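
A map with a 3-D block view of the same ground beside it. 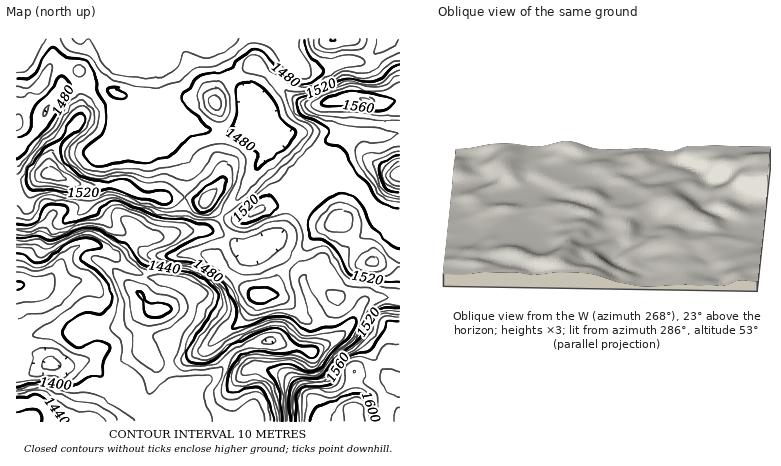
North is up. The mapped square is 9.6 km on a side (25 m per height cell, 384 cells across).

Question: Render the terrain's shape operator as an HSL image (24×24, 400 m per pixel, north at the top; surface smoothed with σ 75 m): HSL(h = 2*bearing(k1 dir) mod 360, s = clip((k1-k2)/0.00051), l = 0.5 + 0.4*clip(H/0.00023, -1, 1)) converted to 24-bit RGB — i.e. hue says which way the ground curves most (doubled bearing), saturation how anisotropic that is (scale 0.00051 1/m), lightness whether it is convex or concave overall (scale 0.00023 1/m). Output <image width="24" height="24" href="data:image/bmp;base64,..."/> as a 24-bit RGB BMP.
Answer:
<image width="24" height="24" href="data:image/bmp;base64,Qk32BgAAAAAAADYAAAAoAAAAGAAAABgAAAABABgAAAAAAMAGAAATCwAAEwsAAAAAAAAAAAAAfohYWpZhhK6Ya3Woh5GqlZaufmClnl6DgYFqdX5+fnp9eWV1j3tVjZtPWXVhKh9LGSRB5fCVxs+UYWWlo4O75u3KTC+IXVd9zrz6x8nudYvFiVqilIhqiW1cc1BciGdyo413Z317dHiBXlyZvnTCyIlkR1s5HB42HW+G3fPY2fLuS3bRbbS637eioSy0a2GIMkoJub0rlThZjT9sr3t0jVdrf2trcWVmtZpwX3dud3xHR2owJWVx9aPJyGu7I3CdHfXCc/+rf2bxyACH5nkio7MpdUhVe2tumLh+QV0tUj8oY20wjpZIl3CInWuRh22KlrePXESz4lS7xYhPA3AtDsSs59f0qsP+q9XvkNZpDBAn2SLc8Nvr5cLijUiojHWDp3NVh09oaVB3hq+BV55tUXNUiGFxl6yRg6uDPD51XUy+89jx66TBADMOIV0AVV4VRzAOYSoAJSwHADMIS74c/3OYwVyfiJerhn+oknq9eYHCk6Ouln2ka2GmbI6ZmaBWlHhAQHA5JYVxh3Gf8KvS95rrt60iFikKJSkUv39llsjNKqtMADMOlZoZ3IFop4JffX+LdISTeXKUoISUhIKVXViWqmOZpn+StZW+kpO8I4Z9OHNemZtm2TSB9YmuumzGKYSZZ+modH2+uHOvWKOVAkE+zuzYv8/vf4d3emhxdHRikI9xmJGBXDxsklhQnb+CcLu3tKXAcVC4P1pzUSMumkQvzNq2uqnaprziZsTLZzx2g6mDtJmwJnBpLW0ASkAEdWs7ZHA5gIZib4tVf1xEWytJgdWYndW5i1hDdVsrXSIYKAsLYWcfgviyntTOqY27t6mPbEN3V16cb6WHmyg5hVE0bH9BVp1Pi0lqnshMIWdLrlRsk0OEduLPRddwXg0EjTMIgEENb3odQ4rKu/zmYtGiU3FNf3xVxWx1kkhwS4lOajZitlq51r7lsdriSH7QNYxU2Y2GJ48dD4ZYfs3cph0WSAsLjujrusj6z8z/1Mz/ocXyqtDPeltydG5iY3tgbn5dx2SdrGxcMTJVWcxuZLOS0NGzSj6Yn6tSJINX9ZKQGE8KISwHlXcUmfXOPqdzYWYoN1IYf4gsgYJBpUg1lzcsc4gwS3lDVWhYdlVq0m6SYo24bbVlPKNcpatZb01nv7LUMr7me23m/sz/WIL7e//Zkj02TBcVkVglboYoVGgfj4QPEJhApILq8sTqQKt8NnZkR6GPcqC5uqvNurTGcamvdE9vfmNczJZ6hTY3OTgYYHcT3pMkalklLwsZXNuskMjp1uXxATL86drxT9qiA00513rX88TtYWXKYpKfU4FuZZtgtqyJoEmBgSRNjWQj2x253jp3VGS2qt/zzN//0Lz/yd//uen5dYzRvZG0Nj6iari19r/ULKetD05Ay5B9sFiKhoN1aoB2Xolcm4hTcDJUohiI27evMg/X8dnyz/f8kuzzJCeIkSWV0otqq06AeFiCqXF6eV1/WG1dvKBs1JCaIFdqPINWvnmpsoacd4J+dHxzgFxxkDeHPrHg3+DsGT5W3bql7MdePTYZTzUyZHNLcoE8fG5GaHZRfHtViGx0b4KJgrGGu5SiilO0Rn16Q31ewHigtXiTe3FrVlF4fczFQNHCecRvEm8uJ6JI/4OZzTc6LWxBWoV1e4B7fn98en96cX52a4d2bpR5jKFWhHBRjFdjgG9+WXhlO2pJwGBxtX6cYomWbKpXaHNMXoUsmMGWFFZSmU+F+dLglqrUNmyOdnqAf39+f3x8gIF3c4FrdkM/sJgmQpRQcHh9gHp/hU9ybTIgUF0TiZslfYxFe3dAdGQ0eIFBvI5tMmpgI2xjz86W3622ZzOVgHJqdoJ6enyIgX2Pi2CKjzqo4vHaOnisaWyBfGx/ZTR8tY3q2tT3oZvccXC3a2C7m8fbaHzGoXq8ynuAFldPfLgwr3I2g0uakqvCdIG2eHimhXCebmanZ6bD5OK6jjmVc15uc0tkV86vQf/mY3Ll58P54dP3ytn5pYPtyGXTcEyV4pmtZjmxZa9fdMGEVLm1iVdagWJce3JkhHRodWeGd6yMrmt4xD2lmF15YMe0iOWwSCQlIi0NMV8Otc5Hd1UyTSUyxqKGT2limatfxHnHdr/KwIqNakZdcGVef3BffXlgandgaJNhZo9XbHBXcFal0L3alsq4dj1Sbzhll1RBZ5oeN0wJamcaNHtVfLtWbnx+UIJgxcpoUV1Gm2tLhmmBcGmBkHuQf4qReoONepN1e3JraHtlS3JQiKk6pmM8g1J7WTuQworJ3bnhf4Pah9zINoyPZ4RI"/>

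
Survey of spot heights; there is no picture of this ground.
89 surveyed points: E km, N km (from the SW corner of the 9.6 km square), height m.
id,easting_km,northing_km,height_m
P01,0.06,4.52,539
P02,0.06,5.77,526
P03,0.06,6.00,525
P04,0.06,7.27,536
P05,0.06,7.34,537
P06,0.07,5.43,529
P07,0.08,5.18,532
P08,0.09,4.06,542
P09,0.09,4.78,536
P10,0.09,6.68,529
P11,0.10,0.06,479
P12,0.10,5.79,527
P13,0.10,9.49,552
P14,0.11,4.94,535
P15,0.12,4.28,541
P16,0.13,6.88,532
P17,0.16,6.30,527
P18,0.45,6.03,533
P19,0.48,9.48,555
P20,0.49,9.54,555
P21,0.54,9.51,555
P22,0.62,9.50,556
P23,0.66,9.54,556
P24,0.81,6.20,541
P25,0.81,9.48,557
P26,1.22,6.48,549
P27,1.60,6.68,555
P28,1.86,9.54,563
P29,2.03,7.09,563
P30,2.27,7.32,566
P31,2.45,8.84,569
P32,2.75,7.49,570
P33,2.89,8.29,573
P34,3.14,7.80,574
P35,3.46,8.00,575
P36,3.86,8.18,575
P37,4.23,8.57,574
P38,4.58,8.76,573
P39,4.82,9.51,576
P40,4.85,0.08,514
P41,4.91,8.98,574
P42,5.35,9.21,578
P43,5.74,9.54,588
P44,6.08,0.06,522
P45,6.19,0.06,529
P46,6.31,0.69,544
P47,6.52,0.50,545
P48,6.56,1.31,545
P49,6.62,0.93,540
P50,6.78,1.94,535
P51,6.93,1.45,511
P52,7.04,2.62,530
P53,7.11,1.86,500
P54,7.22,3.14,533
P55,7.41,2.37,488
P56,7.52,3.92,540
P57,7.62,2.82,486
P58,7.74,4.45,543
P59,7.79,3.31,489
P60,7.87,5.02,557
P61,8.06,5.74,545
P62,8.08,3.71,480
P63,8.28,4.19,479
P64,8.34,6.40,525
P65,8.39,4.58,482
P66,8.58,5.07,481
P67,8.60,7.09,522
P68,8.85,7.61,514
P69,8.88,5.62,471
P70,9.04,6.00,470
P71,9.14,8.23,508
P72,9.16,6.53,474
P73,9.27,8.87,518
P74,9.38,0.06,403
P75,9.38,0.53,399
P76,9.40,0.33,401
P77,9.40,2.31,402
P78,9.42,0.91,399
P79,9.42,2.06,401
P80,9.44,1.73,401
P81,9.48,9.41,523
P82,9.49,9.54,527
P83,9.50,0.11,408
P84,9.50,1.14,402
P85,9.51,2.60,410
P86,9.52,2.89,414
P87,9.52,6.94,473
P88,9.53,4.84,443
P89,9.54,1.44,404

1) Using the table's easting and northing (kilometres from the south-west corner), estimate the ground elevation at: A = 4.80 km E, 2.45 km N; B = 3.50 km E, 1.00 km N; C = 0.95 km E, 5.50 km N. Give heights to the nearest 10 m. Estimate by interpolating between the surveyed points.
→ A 520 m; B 530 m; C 540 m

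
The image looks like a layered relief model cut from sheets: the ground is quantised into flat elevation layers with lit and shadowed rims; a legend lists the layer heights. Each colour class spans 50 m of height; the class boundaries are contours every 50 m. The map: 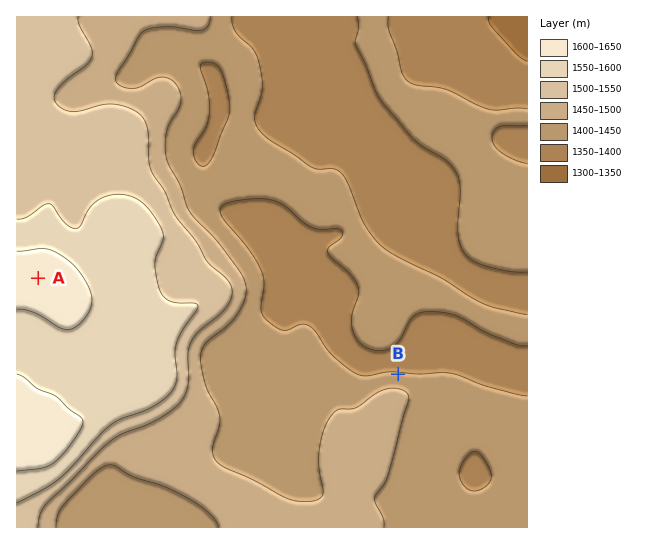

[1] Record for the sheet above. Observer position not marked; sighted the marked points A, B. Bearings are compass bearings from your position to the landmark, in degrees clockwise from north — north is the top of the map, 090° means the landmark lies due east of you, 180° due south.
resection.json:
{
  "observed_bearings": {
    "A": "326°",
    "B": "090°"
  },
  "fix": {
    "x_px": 103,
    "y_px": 374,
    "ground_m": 1560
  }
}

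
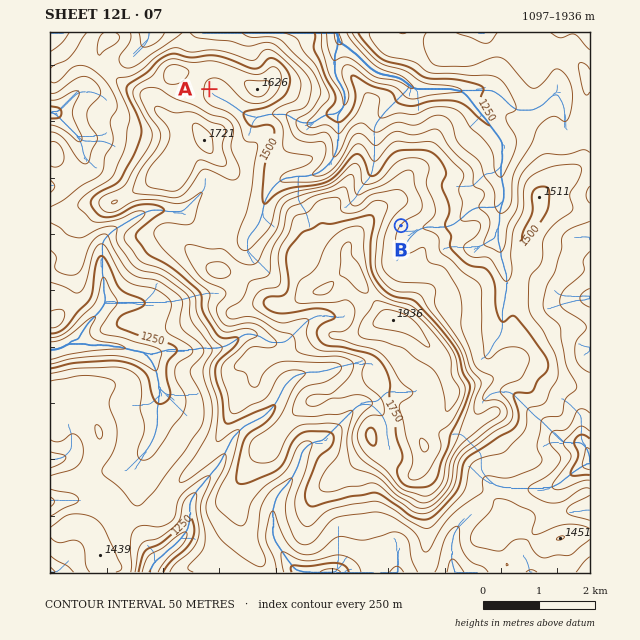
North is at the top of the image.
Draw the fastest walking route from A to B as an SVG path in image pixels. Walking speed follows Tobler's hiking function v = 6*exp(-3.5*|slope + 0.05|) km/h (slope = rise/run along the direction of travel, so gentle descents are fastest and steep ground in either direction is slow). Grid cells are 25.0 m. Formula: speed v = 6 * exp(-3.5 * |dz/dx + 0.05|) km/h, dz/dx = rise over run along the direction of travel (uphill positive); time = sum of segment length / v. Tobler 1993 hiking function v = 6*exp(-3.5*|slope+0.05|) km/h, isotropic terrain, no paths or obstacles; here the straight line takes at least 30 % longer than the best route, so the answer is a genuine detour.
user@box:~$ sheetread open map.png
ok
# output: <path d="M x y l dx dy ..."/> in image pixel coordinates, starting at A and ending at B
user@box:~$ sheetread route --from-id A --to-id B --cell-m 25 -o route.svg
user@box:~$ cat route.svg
<path d="M209 89l29 28 7 14 7 7 3 2 4 4 1 3 0 21 10 20 6 2 66 0 3 2 5 11 5 3 4 0 14-7 18 0 4 3 3 5 0 13 3 6"/>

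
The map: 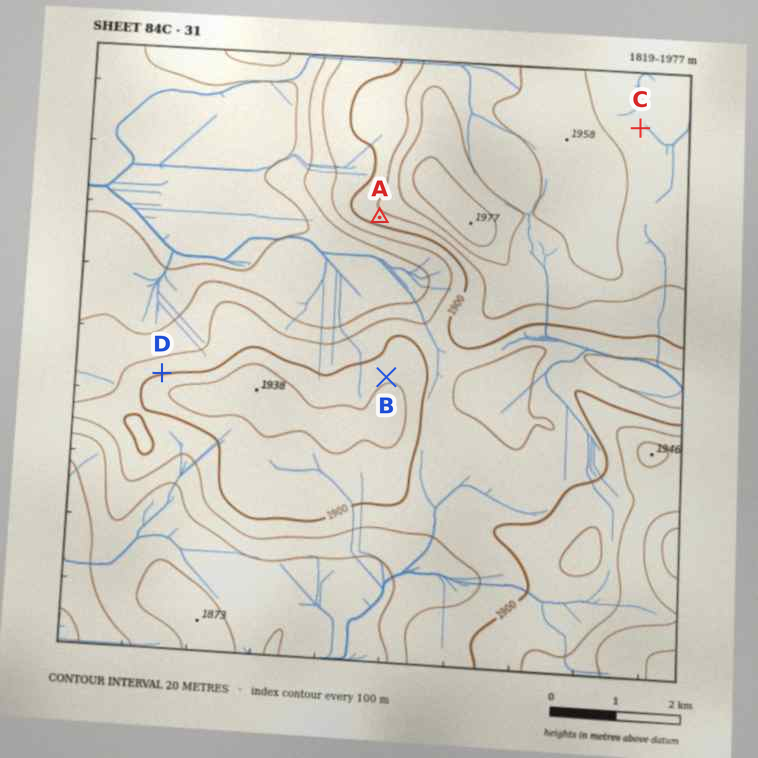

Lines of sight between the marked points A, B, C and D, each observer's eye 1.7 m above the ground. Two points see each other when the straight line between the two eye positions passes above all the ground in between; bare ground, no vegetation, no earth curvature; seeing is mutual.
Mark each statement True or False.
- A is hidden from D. False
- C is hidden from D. True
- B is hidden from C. True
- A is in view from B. True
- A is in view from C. False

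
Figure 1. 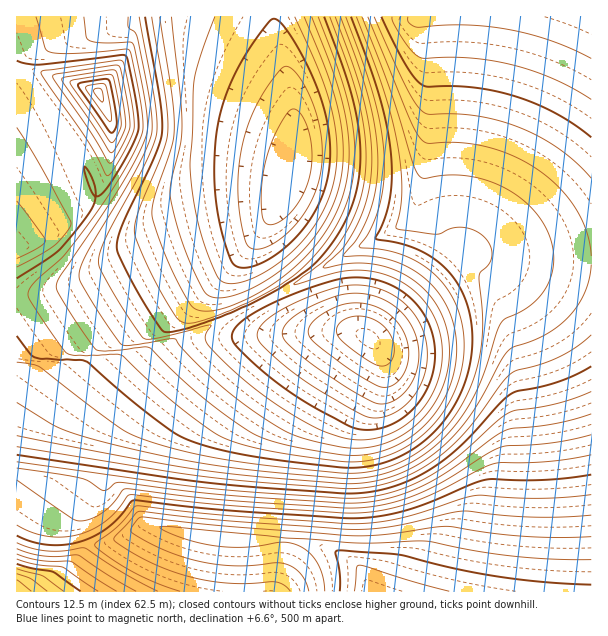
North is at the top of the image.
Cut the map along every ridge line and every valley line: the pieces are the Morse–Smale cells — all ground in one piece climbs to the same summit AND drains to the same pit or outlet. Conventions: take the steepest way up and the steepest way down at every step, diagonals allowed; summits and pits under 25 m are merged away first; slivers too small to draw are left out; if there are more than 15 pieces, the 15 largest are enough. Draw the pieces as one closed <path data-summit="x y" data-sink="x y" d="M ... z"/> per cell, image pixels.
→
<path data-summit="371 591" data-sink="368 338" d="M476 253l-11 0-7 6-84 79-23-7-34 0-110 7-18 8-41 41-36 48-9 48-21 33 0 11 9 21 13 8 13-16 26-16 6 0 60 12 33 4 43 0 33 6 33 14 13 15 7 17 220 0 1-331-79-2z"/><path data-summit="591 17" data-sink="368 338" d="M591 16l-166 0 5 47 2 47-4 42-13 60-14 14-45 22-57 35-33 17-2 2 13 21 17 8 57 0 23 7 91-85 48 6 78 1z"/><path data-summit="99 93" data-sink="290 173" d="M185 19l-21 0-29 5-70 16-33 12-8 11 0 8 2 6 50 73 14 27 4 17 23 17 23 9 10 0 30-9 33-6 63-5 8-9 8-24 3-41-5-34-6-17-23-20-28-18-27-12z"/><path data-summit="17 591" data-sink="290 173" d="M272 212l-8 6-51 10-40 12-48 19-47 24-18 6-44 8 1 295 21 0 14-17 3-8 1-42 32-45 4-33 8-21 26-33 51-51 87-40-16-32 0-16 24-39z"/><path data-summit="591 17" data-sink="290 173" d="M423 16l-149 1 0 9 14 49 6 33 1 36-3 23-8 24-36 63 0 16 11 24 5 7 35-18 57-35 45-22 13-11 12-45 6-60-4-65-2-27z"/><path data-summit="17 248" data-sink="290 173" d="M273 16l-257 1 1 279 25-2 36-11 47-24 57-23 45-12 37-6 10-8 6-10-1-2-7 4-32 0-27 3-33 6-30 9-16-2-17-7-23-17-4-17-14-27-50-73-2-6 1-12 13-10 39-12 58-13 29-5 21 0 36 12 22 12 32 23 9 9 3 5 1-5-14-49z"/><path data-summit="371 591" data-sink="290 173" d="M149 524l-6 0-26 16-14 17 29 19 27 12 5 4 206-1-6-16-13-15-33-14-33-6-43 0-33-4z"/><path data-summit="17 591" data-sink="368 338" d="M264 302l-87 40-43 41-22 27-15 22-5 15-4 33-32 45-1 42-16 25 39 0 24-32 1-3-12-9-5-9-4-12 0-11 21-33 9-48 36-48 41-41 18-8 109-6-22-1-12-5-12-12z"/><path data-summit="17 591" data-sink="290 173" d="M105 558l-3 0-5 6-17 28 83-1-4-3-37-18z"/>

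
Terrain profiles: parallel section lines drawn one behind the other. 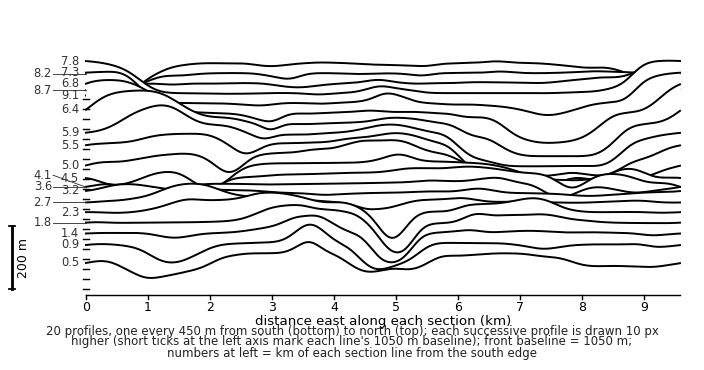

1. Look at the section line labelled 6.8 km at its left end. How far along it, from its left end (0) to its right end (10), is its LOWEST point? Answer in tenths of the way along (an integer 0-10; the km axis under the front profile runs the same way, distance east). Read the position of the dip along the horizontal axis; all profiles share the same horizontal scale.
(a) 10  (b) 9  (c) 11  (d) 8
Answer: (d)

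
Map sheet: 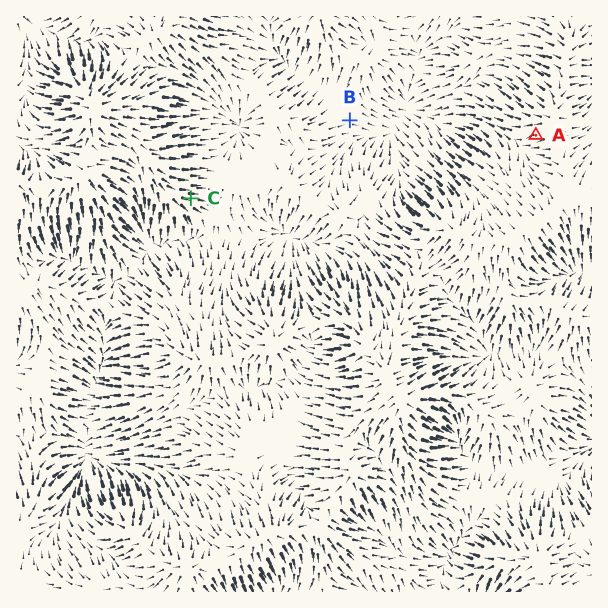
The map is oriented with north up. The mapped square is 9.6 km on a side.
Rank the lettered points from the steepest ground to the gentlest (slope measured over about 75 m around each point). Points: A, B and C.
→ C A B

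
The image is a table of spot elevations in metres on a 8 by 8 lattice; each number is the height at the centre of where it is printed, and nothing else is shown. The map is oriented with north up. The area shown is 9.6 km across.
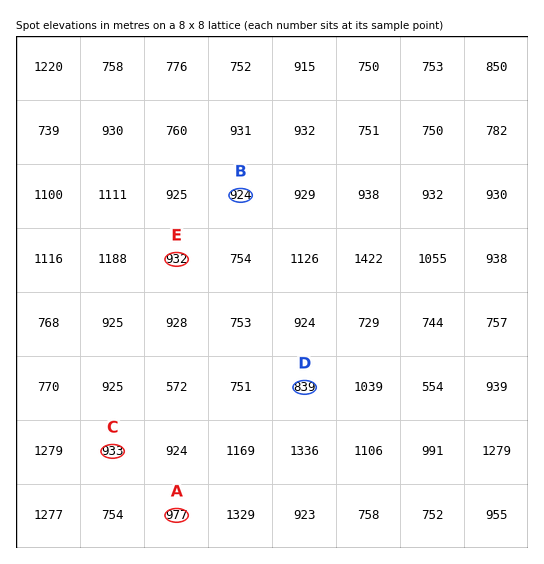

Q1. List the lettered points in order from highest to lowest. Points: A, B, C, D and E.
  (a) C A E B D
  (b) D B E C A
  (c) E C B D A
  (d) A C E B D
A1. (d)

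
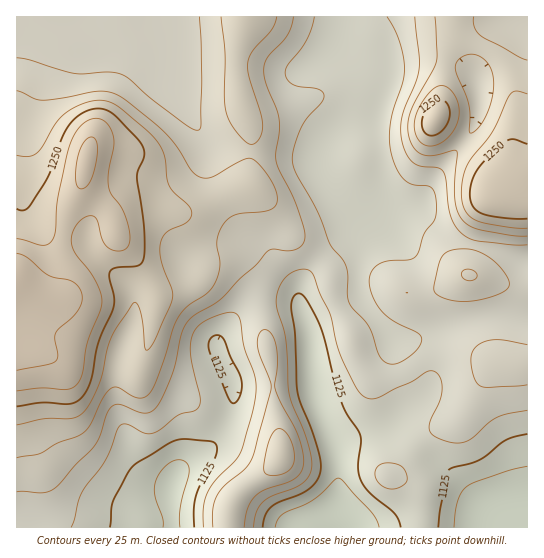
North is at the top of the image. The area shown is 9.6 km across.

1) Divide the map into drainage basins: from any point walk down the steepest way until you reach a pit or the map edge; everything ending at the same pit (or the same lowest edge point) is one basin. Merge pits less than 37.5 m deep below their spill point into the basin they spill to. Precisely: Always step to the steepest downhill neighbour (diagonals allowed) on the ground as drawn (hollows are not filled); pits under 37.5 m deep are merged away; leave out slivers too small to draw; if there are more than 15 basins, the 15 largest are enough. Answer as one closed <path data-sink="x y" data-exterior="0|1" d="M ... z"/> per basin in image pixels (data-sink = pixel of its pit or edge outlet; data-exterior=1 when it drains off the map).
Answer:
<path data-sink="527 527" data-exterior="1" d="M527 16l-510 0-1 338 25-1 14 4 31 2 43 8 12 0 10-30 6-35-1-8 37-9 7-6 3-6-2-16-14-32-8-9-8-3 26-4 37-20 16-4 7 4 20 22 15 24 23 20 12 12 6 31 16 35 11 30 10 14 16 2 15-4 24-16 18-7 18 0 29 8 11 1-6 3-8 10-26 44-11 7-8 2-16 8-14 15-8 15-9 8-8 4 18 3 12 9 3 5 2 34 105 0z"/><path data-sink="171 483" data-exterior="0" d="M234 260l-21 1-6 5-6 12-8 7-37 9 1 8-6 35-10 30-12 0-43-8-31-2-14-4-25 2 1 173 211-1 1-17 6-12 15-15 20-14 9-8 2-7-8-52-1-33-9-43-4-36-7-17-9-9z"/><path data-sink="343 527" data-exterior="1" d="M250 185l-16 4-37 20-26 4 8 3 8 9 13 28 3 20 4-7 6-5 21-1 9 4 9 9 7 17 4 36 9 43 1 33 8 52-2 7-9 8-20 14-15 15-6 12-1 17 193 1 0-22-4-17-12-9-18-3 8-4 9-8 8-15 14-15 16-8 8-2 11-7 26-44 8-10 6-3-11-1-29-8-18 0-18 7-24 16-15 4-16-2-10-14-11-30-16-35-6-31-12-12-23-20-15-24-20-22z"/>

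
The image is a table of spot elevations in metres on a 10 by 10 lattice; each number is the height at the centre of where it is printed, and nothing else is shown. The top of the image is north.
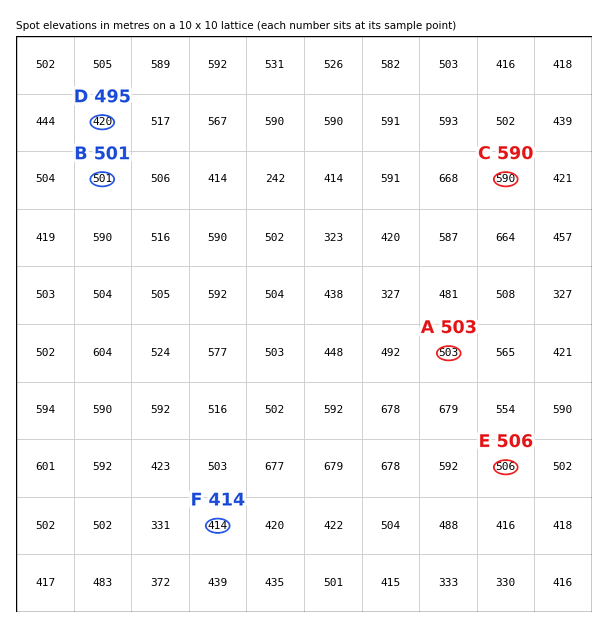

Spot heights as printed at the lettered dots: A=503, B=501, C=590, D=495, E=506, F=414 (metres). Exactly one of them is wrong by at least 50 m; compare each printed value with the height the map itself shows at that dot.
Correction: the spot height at D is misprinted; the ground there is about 420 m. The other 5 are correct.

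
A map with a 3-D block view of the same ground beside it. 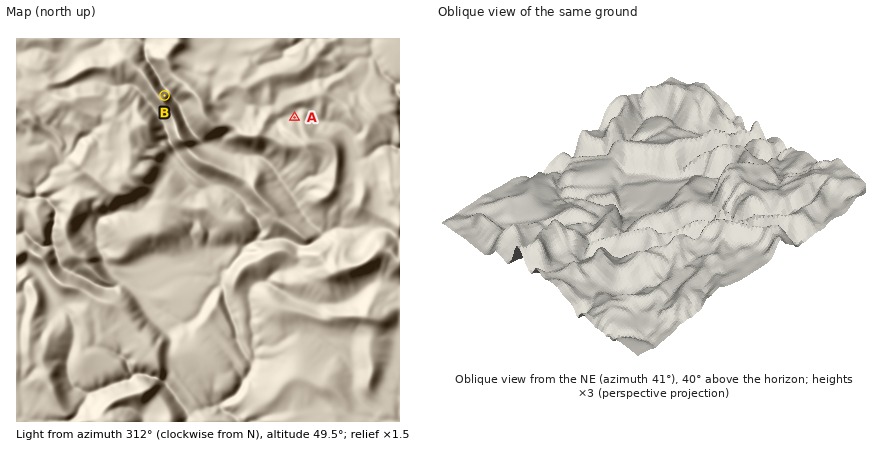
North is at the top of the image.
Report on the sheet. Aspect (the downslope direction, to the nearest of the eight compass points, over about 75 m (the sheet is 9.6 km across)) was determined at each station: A N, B NE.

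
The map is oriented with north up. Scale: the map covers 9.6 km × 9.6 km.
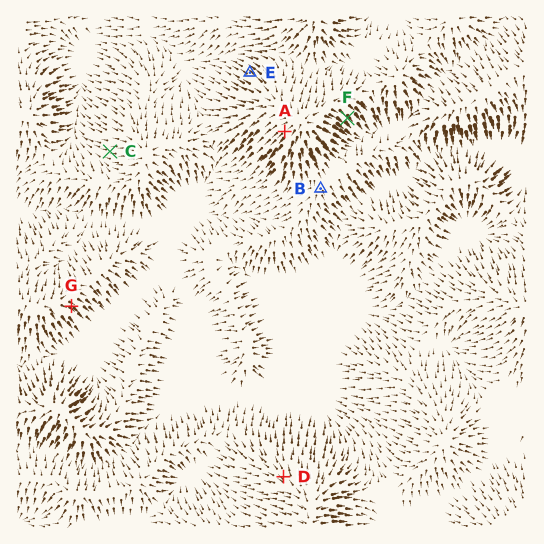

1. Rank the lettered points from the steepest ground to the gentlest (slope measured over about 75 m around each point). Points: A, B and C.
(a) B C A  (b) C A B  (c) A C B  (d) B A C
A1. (c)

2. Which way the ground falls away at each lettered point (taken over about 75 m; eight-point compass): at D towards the NW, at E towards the NW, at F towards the SE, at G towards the SE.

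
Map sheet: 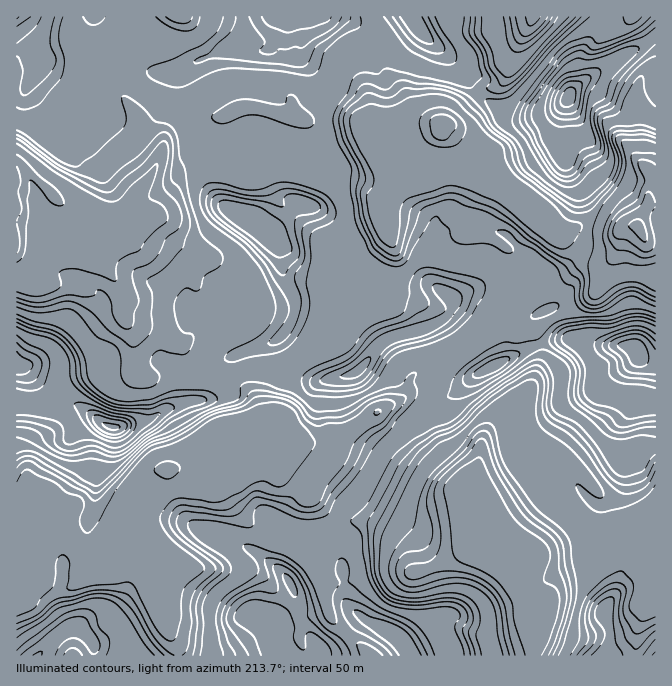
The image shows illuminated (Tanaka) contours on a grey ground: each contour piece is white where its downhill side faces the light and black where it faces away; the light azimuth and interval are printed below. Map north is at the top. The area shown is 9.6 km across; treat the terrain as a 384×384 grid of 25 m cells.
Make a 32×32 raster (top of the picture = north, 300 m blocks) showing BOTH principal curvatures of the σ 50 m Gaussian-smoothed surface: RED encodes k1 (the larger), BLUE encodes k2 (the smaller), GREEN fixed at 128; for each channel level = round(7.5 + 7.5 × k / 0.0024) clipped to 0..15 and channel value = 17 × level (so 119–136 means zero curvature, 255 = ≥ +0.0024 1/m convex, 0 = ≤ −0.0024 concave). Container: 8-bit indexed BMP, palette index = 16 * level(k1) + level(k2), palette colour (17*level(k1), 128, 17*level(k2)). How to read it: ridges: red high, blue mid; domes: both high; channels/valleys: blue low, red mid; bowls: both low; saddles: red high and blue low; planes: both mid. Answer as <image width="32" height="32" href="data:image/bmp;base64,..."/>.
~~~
<image width="32" height="32" href="data:image/bmp;base64,Qk02CAAAAAAAADYEAAAoAAAAIAAAACAAAAABAAgAAAAAAAAEAAATCwAAEwsAAAABAAAAAAAAAIAAABGAAAAigAAAM4AAAESAAABVgAAAZoAAAHeAAACIgAAAmYAAAKqAAAC7gAAAzIAAAN2AAADugAAA/4AAAACAEQARgBEAIoARADOAEQBEgBEAVYARAGaAEQB3gBEAiIARAJmAEQCqgBEAu4ARAMyAEQDdgBEA7oARAP+AEQAAgCIAEYAiACKAIgAzgCIARIAiAFWAIgBmgCIAd4AiAIiAIgCZgCIAqoAiALuAIgDMgCIA3YAiAO6AIgD/gCIAAIAzABGAMwAigDMAM4AzAESAMwBVgDMAZoAzAHeAMwCIgDMAmYAzAKqAMwC7gDMAzIAzAN2AMwDugDMA/4AzAACARAARgEQAIoBEADOARABEgEQAVYBEAGaARAB3gEQAiIBEAJmARACqgEQAu4BEAMyARADdgEQA7oBEAP+ARAAAgFUAEYBVACKAVQAzgFUARIBVAFWAVQBmgFUAd4BVAIiAVQCZgFUAqoBVALuAVQDMgFUA3YBVAO6AVQD/gFUAAIBmABGAZgAigGYAM4BmAESAZgBVgGYAZoBmAHeAZgCIgGYAmYBmAKqAZgC7gGYAzIBmAN2AZgDugGYA/4BmAACAdwARgHcAIoB3ADOAdwBEgHcAVYB3AGaAdwB3gHcAiIB3AJmAdwCqgHcAu4B3AMyAdwDdgHcA7oB3AP+AdwAAgIgAEYCIACKAiAAzgIgARICIAFWAiABmgIgAd4CIAIiAiACZgIgAqoCIALuAiADMgIgA3YCIAO6AiAD/gIgAAICZABGAmQAigJkAM4CZAESAmQBVgJkAZoCZAHeAmQCIgJkAmYCZAKqAmQC7gJkAzICZAN2AmQDugJkA/4CZAACAqgARgKoAIoCqADOAqgBEgKoAVYCqAGaAqgB3gKoAiICqAJmAqgCqgKoAu4CqAMyAqgDdgKoA7oCqAP+AqgAAgLsAEYC7ACKAuwAzgLsARIC7AFWAuwBmgLsAd4C7AIiAuwCZgLsAqoC7ALuAuwDMgLsA3YC7AO6AuwD/gLsAAIDMABGAzAAigMwAM4DMAESAzABVgMwAZoDMAHeAzACIgMwAmYDMAKqAzAC7gMwAzIDMAN2AzADugMwA/4DMAACA3QARgN0AIoDdADOA3QBEgN0AVYDdAGaA3QB3gN0AiIDdAJmA3QCqgN0Au4DdAMyA3QDdgN0A7oDdAP+A3QAAgO4AEYDuACKA7gAzgO4ARIDuAFWA7gBmgO4Ad4DuAIiA7gCZgO4AqoDuALuA7gDMgO4A3YDuAO6A7gD/gO4AAID/ABGA/wAigP8AM4D/AESA/wBVgP8AZoD/AHeA/wCIgP8AmYD/AKqA/wC7gP8AzID/AN2A/wDugP8A/4D/AKf3g9a2l9dyY7aFlqeXlum0caX4lJbHk7ZzcbWD1pSEpqb46IS4lHNztre4l6fFgqH3+MaUp7SllHVztaX2lIJzk7fn2LiCdpO4tdq4tcaA+Makpdbp1sejhnWDxvqCdYaFkoGSo4WHlLa0k5H2tIO1xXNSdKa3toKHhoOzxOSFhYa3dneHh4d0YLJ05PaChrjGg1KCkoODh3eEtqeFlZeHhpaGh4eHhJPXt8ekhIeHl8eUlbiVdoeHdmO1l4eHh4eHhseFh4e0+tjHlJenx6emtHSXuISHh4aDpseHhnaHh4d1o5SGh6O2g3O32bZitLiohpWVdHd3g7e4h5emlYR0c4PH1oGHloaGhpOThISUt8iYhbVid4SVx4eHlZK3tVCVtZTDo3FkhYeHh4d2p4V0x7eGpbVygtiHh4ZyyLnXtLbqpLXHcoKDhYeHh4d1loWn18eElLVwyIiGdJW1g5WElKXS+vn1tqVwcnWHdaKTkZC12NfXpKGnhqOVlZXYlLenpvWUgrP39vfksnJhxra2gmCyp6fWgYSF1sXHx6e3taTGknGUc5ODk6a0xubm9+e2xaOXlfbHgmCSk+mWk3PptdiCl5WWp5eXp4aFhpOj5fiChoWFs/j5o7Jh1XLX6JTG14O4lYaWdoeWtue1hXZy1vWzkoOFgrTk0vjF9vnppaSTp4ZjhoaXh4d2dPeUh4eStPb35oN2hpaQ1OekqMiUpcilloSGmJiHh4d1tbWHh4d1dIPGt4SHhsfEgIPFtHNzk6amhLiXl5eHd4P2hIeHh4eV2NjHpYeHl8eigrOStoeWhYWmhpeXhZaElNeUdoen1cSkg4WHl5jYtZOUp7XFh4eHh3Z2l6aGg4Lo2ZR2iOZQpLeHhoaV55Jz2KSlUMiYh4eHd4V1hKS16Li2gpS2o3OUuJeXt+eChISzpGCBxqaUhZSFhmWF1vrnxsT55tZyhqS4ybelgoVytNeUppDGgoOk2ISDtrbDknFztJKDx5OGhnOTg4WFgaXltda1sJOS58aWt4OSt4d3d4eGd4fZk4aHh4eHh5LHtfuT5rNgk/eYmJaFx3DHh4eHh4eHp7Vzh4e2pKaEcZTol+jmcIPXh4eImJeVtKeWhpiXloTmcnaHl4RBk6PmxsWj9IDV1aaFd4eHhZeXh4eFhIWGlsekc5SEpIOF9sTG1fy0xZOFyJeFh4eGlpaWhYeHh3WVh8eTyJSltefDgKWm+vW2c4SWyZSHh4emt9e3hZSlpceFl6emt6W2t7VykpXGxfbXgZS2dIeHh4eGlaXYt7aVtnN1h4aT99XGk7WRlrezkvf297dzpJWHl8ajlYWVp6i3ybSVc9f3g8Zzx2CEpdaWgKU="/>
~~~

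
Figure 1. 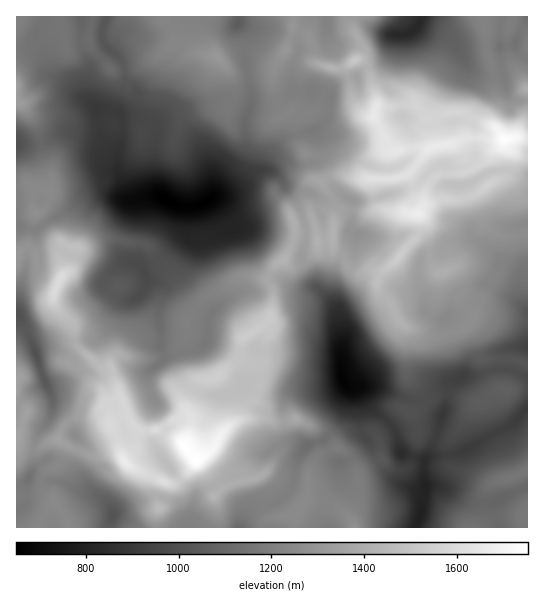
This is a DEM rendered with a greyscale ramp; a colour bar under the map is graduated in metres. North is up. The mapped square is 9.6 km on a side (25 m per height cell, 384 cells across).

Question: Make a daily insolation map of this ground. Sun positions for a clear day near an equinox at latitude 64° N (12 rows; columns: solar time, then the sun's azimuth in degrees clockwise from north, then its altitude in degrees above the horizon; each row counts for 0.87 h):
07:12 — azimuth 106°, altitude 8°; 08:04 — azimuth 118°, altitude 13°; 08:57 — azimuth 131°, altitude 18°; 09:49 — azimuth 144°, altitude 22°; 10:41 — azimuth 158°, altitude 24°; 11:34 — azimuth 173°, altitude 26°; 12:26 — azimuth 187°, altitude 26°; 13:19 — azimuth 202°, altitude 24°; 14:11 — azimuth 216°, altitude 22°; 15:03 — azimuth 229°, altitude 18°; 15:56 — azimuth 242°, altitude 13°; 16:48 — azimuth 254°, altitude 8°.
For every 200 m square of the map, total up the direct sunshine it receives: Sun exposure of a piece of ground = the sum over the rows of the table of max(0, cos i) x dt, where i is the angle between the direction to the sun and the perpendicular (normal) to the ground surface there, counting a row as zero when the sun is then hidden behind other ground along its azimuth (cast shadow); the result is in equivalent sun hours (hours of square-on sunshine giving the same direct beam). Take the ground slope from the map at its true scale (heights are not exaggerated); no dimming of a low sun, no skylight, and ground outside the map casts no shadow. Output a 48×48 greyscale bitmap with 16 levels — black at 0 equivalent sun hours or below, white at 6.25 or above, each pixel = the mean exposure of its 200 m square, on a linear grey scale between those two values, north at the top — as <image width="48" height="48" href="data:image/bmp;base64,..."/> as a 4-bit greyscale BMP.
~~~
<image width="48" height="48" href="data:image/bmp;base64,Qk32BAAAAAAAAHYAAAAoAAAAMAAAADAAAAABAAQAAAAAAIAEAAATCwAAEwsAABAAAAAAAAAAAAAAABEREQAiIiIAMzMzAERERABVVVUAZmZmAHd3dwCIiIgAmZmZAKqqqgC7u7sAzMzMAN3d3QDu7u4A////AGeJh4lla+65mcu7mrmZmpZ4m6dndlaIiWaJhmZ3m63cvMuphleJmYZ4iIdmU0Znd5h4ZVacyoSsu9u6mYV4h2Z4dVZkNGiHVXd1V3rf///+2mr/2phod2eHZVZUVmi8p6aJqq7//9hK/rd5vqh4d3d3eamJqXVoq8uJqt292FNK/9qGNZdWdmZmmHh5hlMhJaypvdvaVma9me2WUmhUeaY0dSeGVEQyI5itxlqmV3nKdYy5qniENmQzaJzJqnVVVIY1VKu3eKpzRFrcu8vOtTNWaJmnirp1VXhDa7uYhTNjMzS+7c37dCM0SJiHabvKZXliR4l3cgA3djEUeFRCIiESeqmYaKu8tmRDV3eIcgBmQzNGmGEjMxATZmeKmImay3MkZ4dXUxWUR4h3eYVVZCERJZqIdVaJq5c2mXVEQiVVmruIibmIhkRVabqYdDRVVlRL23iFRCABIkiZmbyYh1V4eaq7uplkWSJJiLdWl1IAABJ5iJupl1aJvN7//9u6qDNHi1AUMiIyEBR4eIiZl2aL3v/u7uyWQzSaqVIRI1RVQjeKuqiIqIeL3tuqve3u20nNy5ZTRVVnZWdkiaqZiJic3MmHeKu8y2vdtmZDI1Z3dmUzWHeZiImsuWVoeImZmLvNdEUxATVWd3UyI2aIh4m8qHiKmYiHebqLl1M2ZDQjV4dTJGd2aau7lniZqYeIm6hXzIVWh1RDNGiHiGmWi83LmJiruoeKqphWncpkVXdlMiR4d6zdzdy4vKirzLqZmXdnFc2WVndkEBERFbud/rZVbLl1WJmYmXd4aLuomZYxABAAEzeJzIVDRbuHZWeJq0R3hVeaqGQhIyEAE0aYmXVVVV3JdmiaqjNCEBRTEAE0VEMiJXeHaIZ5qoncqYqoiIlRARRCAAEREjREV5p4V5je7v/qqqmZqYiHQjIyEAERISNWiZdHZXicuYic3uy83Yd5lVRDMzNXdkRWenFEZ1V1EiRovN7cupiIiGZ4h3iamHeHeDFop579qGRUM1ndynZnd2Zomqq7qZqpcxeJedy7vNlavKVqyiNFZmd4rM3cqaupdYhSFEQhMkqWeJyorBNEZ3eIm7u6mbq8zKioZDRs3afMypjP/VZTR4iIiZmZmr3bu6p0RVVoh4iL3Lqtu6qGV5iJiIiJm97bzblEVmiphUQyJYiHee2piIiJiIiJve2ZmrqYd6zbZFdmQzaDAvuYl3d3iImZrLmYd4mIh6uZd3iImXMAAcqXdWiaqqqZqYiJiHZ2d4Y2d4hkIiEAAGSIiau8uau9y6iImYdmd4QzIlQxAAAABXVImrvLrM3LqruomZiIiZNTIgAhEAARFEeJu6rLrMu7qryXmZic79iEEAAREREzQleKzKpkibuqu7lXd4mac0zGEAASIiV2ZHiZmKlImHiYh2VnZnl1ITI2IAACRFd1V5iIiIeKl3eIZURFZlaYVXdlEAACV4mJh5mIh3h5iJl3d2YjZniWZphYUQAEeKmJl4mIh3loqpmId4mHmqh2d4Wc2mMkaaiHhw=="/>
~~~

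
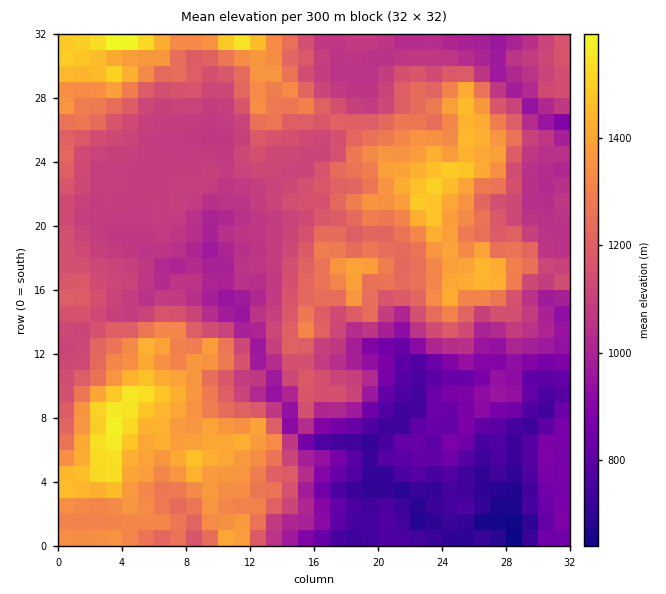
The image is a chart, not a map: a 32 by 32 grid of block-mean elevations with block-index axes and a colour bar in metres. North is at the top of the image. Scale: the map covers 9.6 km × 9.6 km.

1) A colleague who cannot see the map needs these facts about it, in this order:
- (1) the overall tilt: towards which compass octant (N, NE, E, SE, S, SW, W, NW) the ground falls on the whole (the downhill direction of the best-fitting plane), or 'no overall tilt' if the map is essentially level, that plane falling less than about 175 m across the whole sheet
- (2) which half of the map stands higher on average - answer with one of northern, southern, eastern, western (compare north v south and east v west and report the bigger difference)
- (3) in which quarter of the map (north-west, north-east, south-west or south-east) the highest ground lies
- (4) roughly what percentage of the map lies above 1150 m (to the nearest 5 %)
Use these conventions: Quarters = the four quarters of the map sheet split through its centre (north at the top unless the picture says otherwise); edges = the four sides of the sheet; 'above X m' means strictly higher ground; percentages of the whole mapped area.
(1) Overall the map slopes down towards the south-east.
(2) On average the western half of the map is the higher ground.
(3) The highest point lies in the north-west quarter of the map.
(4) Ground above 1150 m makes up about 45 % of the sheet.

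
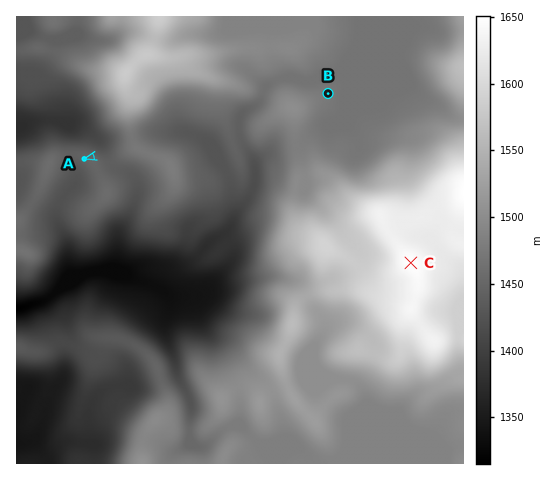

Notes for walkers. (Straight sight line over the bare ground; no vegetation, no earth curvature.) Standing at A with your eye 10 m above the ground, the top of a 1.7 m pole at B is hidden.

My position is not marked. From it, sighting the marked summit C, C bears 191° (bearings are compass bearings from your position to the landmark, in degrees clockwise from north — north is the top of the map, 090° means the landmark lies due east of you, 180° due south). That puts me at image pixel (427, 180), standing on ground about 1586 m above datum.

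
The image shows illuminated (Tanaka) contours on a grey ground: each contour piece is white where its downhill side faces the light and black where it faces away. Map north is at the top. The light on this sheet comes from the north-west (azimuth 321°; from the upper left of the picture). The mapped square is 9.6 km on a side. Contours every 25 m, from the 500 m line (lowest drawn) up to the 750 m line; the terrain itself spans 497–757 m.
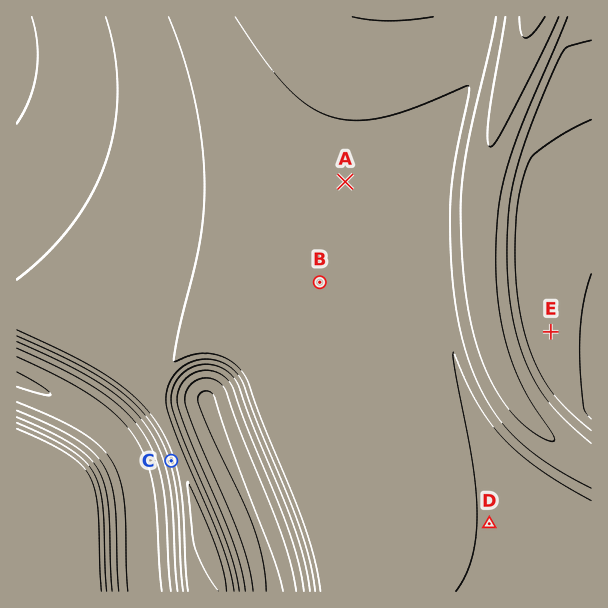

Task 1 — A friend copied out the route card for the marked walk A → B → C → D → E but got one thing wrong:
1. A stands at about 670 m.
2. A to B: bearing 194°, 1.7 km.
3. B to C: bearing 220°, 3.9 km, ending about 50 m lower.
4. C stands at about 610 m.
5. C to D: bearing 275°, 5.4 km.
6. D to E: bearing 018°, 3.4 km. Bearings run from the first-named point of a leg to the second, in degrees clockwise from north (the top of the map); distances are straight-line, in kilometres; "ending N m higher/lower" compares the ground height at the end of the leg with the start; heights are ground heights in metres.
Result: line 5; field bearing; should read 101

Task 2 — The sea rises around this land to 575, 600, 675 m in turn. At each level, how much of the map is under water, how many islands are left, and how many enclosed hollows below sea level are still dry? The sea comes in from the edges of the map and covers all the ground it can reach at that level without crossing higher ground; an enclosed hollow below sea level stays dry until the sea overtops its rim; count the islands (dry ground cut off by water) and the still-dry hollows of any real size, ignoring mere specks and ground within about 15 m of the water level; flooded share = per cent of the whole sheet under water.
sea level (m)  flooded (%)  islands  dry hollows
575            9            0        0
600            12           0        0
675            85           0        0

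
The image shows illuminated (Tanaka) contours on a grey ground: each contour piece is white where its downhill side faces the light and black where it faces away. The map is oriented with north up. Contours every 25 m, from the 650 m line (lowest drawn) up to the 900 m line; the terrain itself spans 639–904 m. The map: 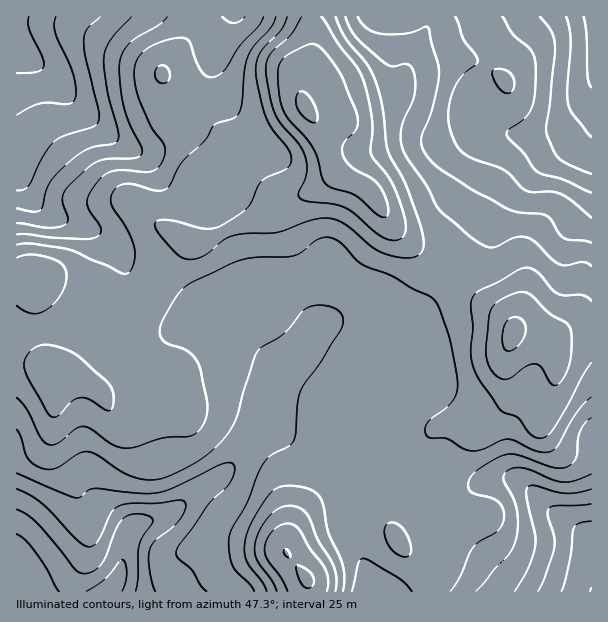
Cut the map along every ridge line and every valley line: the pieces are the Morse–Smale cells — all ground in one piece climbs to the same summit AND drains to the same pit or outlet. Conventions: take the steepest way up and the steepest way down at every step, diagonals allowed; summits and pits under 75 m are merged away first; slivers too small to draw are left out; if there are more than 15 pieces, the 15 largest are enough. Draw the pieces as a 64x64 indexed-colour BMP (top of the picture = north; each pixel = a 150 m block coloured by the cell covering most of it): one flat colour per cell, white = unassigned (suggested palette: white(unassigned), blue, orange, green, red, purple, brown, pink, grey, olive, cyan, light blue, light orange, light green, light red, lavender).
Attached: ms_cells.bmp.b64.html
<image width="64" height="64" href="data:image/bmp;base64,Qk12CAAAAAAAAHYAAAAoAAAAQAAAAEAAAAABAAQAAAAAAAAIAAATCwAAEwsAABAAAAAAAAAA////ALR3HwAOf/8ALKAsACgn1gC9Z5QAS1aMAMJ34wB/f38AIr28AM++FwDox64AeLv/AIrfmACWmP8A1bDFABERERERFVVVVVVVVVVVVVVVVVVRERERREREREREREREEREREREVVVVVVVVVVVVVVVVVVVERERFEREREREREREQRERERERFVVVVVVVVVVVVVVVVVURERFERERERERERERBEREREREVVVVVVVVVVVVVVVVVURERFEREREREREREREERERERERVVVVVVVVVVVVVVVVVRERFEREREREREREREQRERERERFVVVVVVVVVVVVVVVVVEREURERERERERERERBERERERERVVVVVVVVVVVVVVVVEREUREREREREREREREEREREREREVVVVVVVVVVVVVVVURERREREREREREREREQRERERERERERVVVVVVVVVVVVVRERFERERERERERERERBEREREREREREVVVVVVVVVVVVVEREUREREREREREREREERERERERERERFVVVVVVVVVVVURERREREREREREREREQRERERERERERERFVVVVVVVVVVREREURERERERERERERBERERERERERERERVVVVVVVVVVERERFEREREREREREREEREREREREREREREVVVVVVVVVERERERREREREREREREQRERERERERERERERFVVVVVVVERERERFERERERERERERBERERERERERERERERVVVVVVERERERERREREREREREREEREREREREREREREREVVVVRERERERERFEREREREREREQRERERERERERERERERFVUREREREREREURERERERERERBERERERERERERERERERERERERERERERFERBREREREREEREREREREREREREREREREREREREREREREREUREREREQRERERERERERERERERERERERERERERERERERFERERERBERERERERERERERERERERERERERERERERERERREREREERERERERERERERERERERERERERERERERERERFEREREQRERESIiEREREREREREREREREREREREREREREURERERBERIiIiIhEREREREREREREREREREREREREREUREREREIiIiIiIiERERERERERERERERERERERERERERREREREQiIiIiIiIhEREREREREREREREREREREREREREURERERCIiIiIiIiERERERERERERERERERERERERERERREREREIiIiIiIiIRERERERERERERERERERERERERERFERDREQiIiIiIiIiERERERERERERERERERERERERERETMzMzRCIiIiIiIiIRERERERERERERERERERERERERETMzMzMzIiIiIiIiIiERERERERERERERERERERERERETMzMzMzMiIiIiIiIiIRERERERERERERERERERERERETMzMzMzMyIiIiIiIiIiERERERERERERERERERERERETMzMzMzMzIiIiIiIiIiIRERERERERERERERERERERETMzMzMzMzMiIiIiIiIiIiERERERERERERERERERERETMzMzMzMzMyIiIiIiIiIiIRERERERERERERERERERETMzMzMzMzMzIiIiIiIiIiIiEREREREREREREREREREzMzMzMzMzMzMiIiIiIiIiIiIhERERERERERERERERMzMzMzMzMzMzMyIiIiIiIiIiIiIiERERERERERERERMzMzMzMzMzMzMzIiIiIiIiIiIiIiIiERERERERERERMzMzMzMzMzMzMzMiIiIiIiIiIiIiIiIiIRERERERERMzMzMzMzMzMzMzMyIiIiIiIiIiIiIiIiIiIREREREREzMzMzMzMzMzMzMzIiIiIiIiIiIiIiIiIiIiEREREREzMzMzMzMzMzMzMzMiIiIiIiIiIiIiIiIiIiIiIREREzMzMzMzMzMzMzMzMyIiIiIiIiIiIiIiIiIiIiIiEREzMzMzMzMzMzMzMzMzIiIiIiIiIiIiIiIiIiIiIiIhMzMzMzMzMzMzMzMzMzMiIiIiIiIiIiIiIiIiIiIiIiMzMzMzMzMzMzMzMzMzMyIiIiIiIiIiIiIiIiIiIiIiIzMzMzMzMzMzMzMzMzMzIiIiIiIiIiIiIiIiIiIiIiIzMzMzMzMzMzMzMzMzMzMiIiIiIiIiIiIiIiIiIiIiIjMzMzMzMzMzMzMzMzMzMyIiIiIiIiIiIiIiIiIiIiIiMzMzMzMzMzMzMzMzMzMzIiIiIiIiIiIiIiIiIiIiIiMzMzMzMzMzMzMzMzMzMzMiIiIiIiIiIiIiIiIiIiIiMzMzMzMzMzMzMzMzMzMzMyIiIiIiIiIiIiIiIiIiIiIzMzMzMzMzMzMzMzMzMzMzIiIiIiIiIiIiIiIiIiIiIjMzMzMzMzMzMzMzMzMzMzMiIiIiIiIiIiIiIiIiIiIiMzMzMzMzMzMzMzMzMzMzMyIiIiIiIiIiIiIiIiIiIiIzMzMzMzMzMzMzMzMzMzMzIiIiIiIiIiIiIiIiIiIiIjMzMzMzMzMzMzMzMzMzMzMiIiIiIiIiIiIiIiIiIiIiIzMzMzMzMzMzMzMzMzMzMyIiIiIiIiIiIiIiIiIiIiIjMzMzMzMzMzMzMzMzMzMzIiIiIiIiIiIiIiIiIiIiIiMzMzMzMzMzMzMzMzMzMzMiIiIiIiIiIiIiIiIiIiIiIzMzMzMzMzMzMzMzMzMzMyIiIiIiIiIiIiIiIiIiIiIjMzMzMzMzMzMzMzMzMzMz"/>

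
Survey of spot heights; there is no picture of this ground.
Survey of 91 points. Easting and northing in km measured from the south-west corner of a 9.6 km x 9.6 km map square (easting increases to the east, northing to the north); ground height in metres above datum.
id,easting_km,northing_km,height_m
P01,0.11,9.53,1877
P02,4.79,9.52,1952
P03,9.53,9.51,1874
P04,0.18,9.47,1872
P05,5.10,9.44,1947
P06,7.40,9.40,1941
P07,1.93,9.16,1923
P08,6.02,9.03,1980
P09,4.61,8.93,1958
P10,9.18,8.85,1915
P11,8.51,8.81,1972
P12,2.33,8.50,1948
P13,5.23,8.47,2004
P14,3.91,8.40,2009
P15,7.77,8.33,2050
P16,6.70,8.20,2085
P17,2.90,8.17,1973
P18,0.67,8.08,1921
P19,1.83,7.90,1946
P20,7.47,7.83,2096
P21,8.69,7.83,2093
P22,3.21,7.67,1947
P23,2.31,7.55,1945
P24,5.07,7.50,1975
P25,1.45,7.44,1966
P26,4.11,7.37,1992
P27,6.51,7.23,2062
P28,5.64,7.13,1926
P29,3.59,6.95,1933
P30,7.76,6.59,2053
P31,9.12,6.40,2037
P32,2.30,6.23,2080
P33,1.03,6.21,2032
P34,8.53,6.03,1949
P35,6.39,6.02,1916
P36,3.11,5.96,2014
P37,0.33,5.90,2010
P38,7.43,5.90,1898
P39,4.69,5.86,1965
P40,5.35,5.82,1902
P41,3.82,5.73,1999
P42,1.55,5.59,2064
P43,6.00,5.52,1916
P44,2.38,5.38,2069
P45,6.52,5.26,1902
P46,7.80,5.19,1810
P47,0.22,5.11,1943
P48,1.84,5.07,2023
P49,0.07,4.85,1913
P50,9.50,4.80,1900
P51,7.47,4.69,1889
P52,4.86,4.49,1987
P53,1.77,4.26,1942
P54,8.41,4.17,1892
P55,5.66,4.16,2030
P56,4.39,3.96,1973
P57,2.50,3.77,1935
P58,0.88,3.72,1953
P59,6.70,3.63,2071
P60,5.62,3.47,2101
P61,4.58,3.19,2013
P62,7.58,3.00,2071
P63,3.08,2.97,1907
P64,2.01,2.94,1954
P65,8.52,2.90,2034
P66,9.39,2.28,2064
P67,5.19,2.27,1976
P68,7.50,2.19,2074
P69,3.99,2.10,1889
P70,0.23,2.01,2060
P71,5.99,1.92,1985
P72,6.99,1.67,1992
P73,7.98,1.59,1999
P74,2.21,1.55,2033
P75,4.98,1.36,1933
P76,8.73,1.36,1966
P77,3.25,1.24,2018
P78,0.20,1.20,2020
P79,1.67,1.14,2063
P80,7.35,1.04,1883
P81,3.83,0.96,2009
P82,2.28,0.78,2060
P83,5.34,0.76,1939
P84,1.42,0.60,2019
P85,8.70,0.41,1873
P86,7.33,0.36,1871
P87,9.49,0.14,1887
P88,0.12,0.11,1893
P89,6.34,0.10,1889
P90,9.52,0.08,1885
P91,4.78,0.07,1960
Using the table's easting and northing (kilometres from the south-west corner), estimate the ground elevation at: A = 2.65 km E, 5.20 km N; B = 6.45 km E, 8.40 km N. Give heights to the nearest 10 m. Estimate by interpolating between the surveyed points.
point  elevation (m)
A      2040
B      2070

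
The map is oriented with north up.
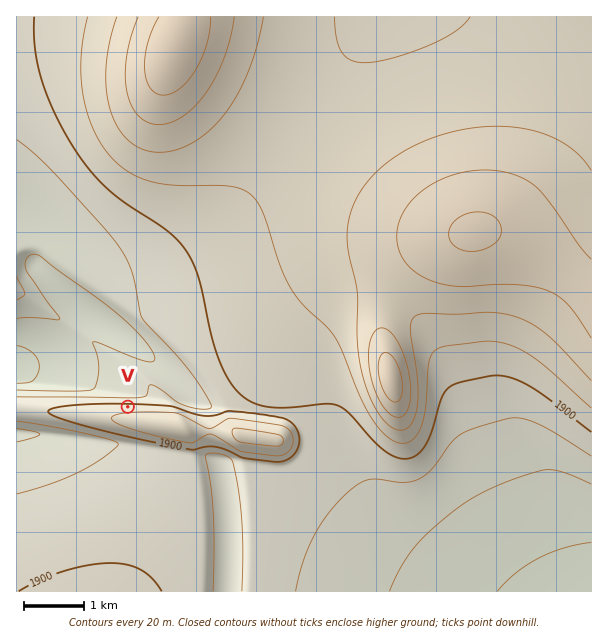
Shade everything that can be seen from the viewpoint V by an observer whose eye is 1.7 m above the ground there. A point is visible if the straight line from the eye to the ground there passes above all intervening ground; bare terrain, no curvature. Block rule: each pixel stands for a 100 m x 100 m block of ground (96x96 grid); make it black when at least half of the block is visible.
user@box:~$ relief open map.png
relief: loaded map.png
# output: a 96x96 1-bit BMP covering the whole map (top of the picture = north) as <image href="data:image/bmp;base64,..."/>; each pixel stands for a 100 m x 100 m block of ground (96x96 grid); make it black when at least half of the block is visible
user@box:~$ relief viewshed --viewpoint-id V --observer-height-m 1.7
<image width="96" height="96" href="data:image/bmp;base64,Qk2+BAAAAAAAAD4AAAAoAAAAYAAAAGAAAAABAAEAAAAAAIAEAAATCwAAEwsAAAIAAAAAAAAA////AAAAAAAAAAAAAAAAAAAAAAAAAAAAAAAAAAAAAAAAAAAAAAAAAAAAAAAAAAAAAAAAAAAAAAAAAAAAAAAAAAAAAAAAAAAAAAAAAAAAAAAAAAAAAAAAAAAAAAAAAAAAAAAAAAAAAAAAAAAAAAAAAAAAAAAAAAAAAAAAAAAAAAAAAAAAAAAAAAAAAAAAAAAAAAAAAAAAAAAAAAAAAAAAAAAAAAAAAAAAAAAAAAAAAAAAAAAAAAAAAAAAAAAAAAAAAAAAAAAAAAAAAAAAAAAAAAAAAAAAAAAAAAAAAAAAAAAAAAAAAAAAAAAAAAAAAAAAAAAAAAAAAAAAAAAAAAAAAAAAAAAAAAAAAAAAAAAAAAAAAAAAAAAAAAAAAAAAAAAAAAAAAAAAAAAAAAAAAAAAAAAAAAAAAAAAAAAAAAAAAAAAAAAAAAAAAAAAAAAAAAAAAAAAAwAAAAAAAAAAAAAAHwAAAAAAAAAAAAAA/wAAAAAAAf8AA////gAAAAD///gAf////gAAAAD/wH+D/////gAAAADgH/8P/////gAAAAD///4f/////gAAAAD///w//////AAAAAD///h//////AAAAAD///D//////AAAAAD//8P//////AAAAAD//4f/////+AAAAAD//w//////+AAAAAD//D//////+AAAAAD/+P//////+AAAAAD/8///////8AAAAAD/////////8AAAAAD/////////8AAAAAD/////////8AAAAAD/////////8AAAAAD/////////8AAAAAD/////////8AAAAAD//////////AAAAAD///////////8AAAD////////////wAAD////////////4AAD////////////wAAD////////////wAAD////////////wAAD////////////gAAB////////////AAAD///////////+AAAD///////////8AAAD///////////4AAAD///////////wAAAD///////////AAAAD//////////8AAAAD//////////gAAAAD/////////4AAAAAD////////wAAAAAAD///////8AAAAAAAD///////wAAAAAAAD///////AAAAAAAAD//////+AAAAAAAAD//////+AAAAAAAAD//////8AAAAAAAAD//////4AAAAAAAAD//////4AAAAAAAAD//////wAAAAAAAAD//////wAAAAAAAAD//////gAAAAAAAAD//////gAAAAAAAAD//////AAAAAAAAAD//////AAAAAAAAAD/4f//+AAAAAAAAAD/gH//+AAAAAAAAAD/AB//8AAAAAAAAAD+AAf/8AAAAAAAAAD8AAP/4AAAAAAAAAD4AAD/wAAAAAAAAADwAAA/gAAAAAAAAADgAAAAAAAAAAAAAADAAAAAAAAAAAAAAACAAAAAAAAAAAAAAACAAAAAAAAAAAAAAAAAAAAAAAAAAAAAAAAAAAAAAAAAAAAAAAAAAAAAAAAAAAAAAAA="/>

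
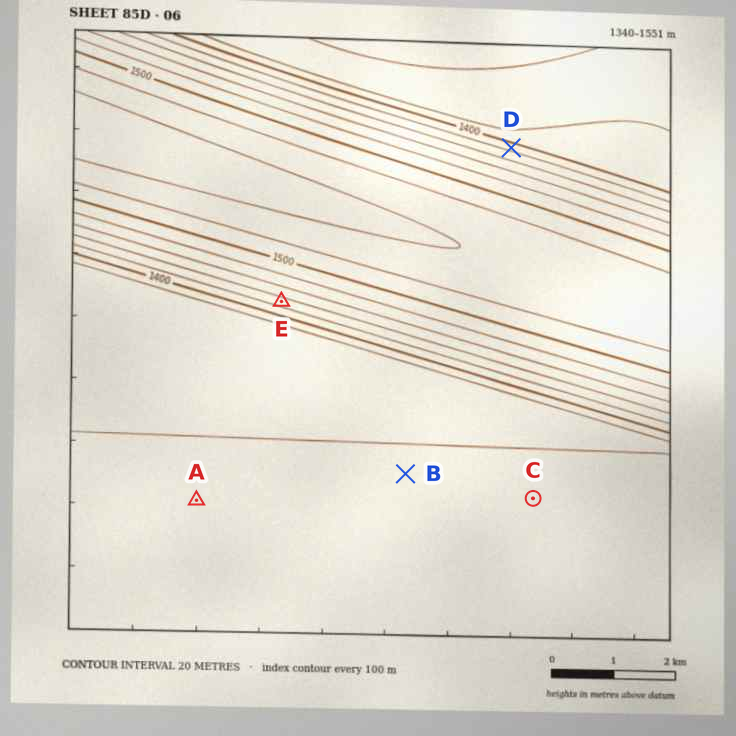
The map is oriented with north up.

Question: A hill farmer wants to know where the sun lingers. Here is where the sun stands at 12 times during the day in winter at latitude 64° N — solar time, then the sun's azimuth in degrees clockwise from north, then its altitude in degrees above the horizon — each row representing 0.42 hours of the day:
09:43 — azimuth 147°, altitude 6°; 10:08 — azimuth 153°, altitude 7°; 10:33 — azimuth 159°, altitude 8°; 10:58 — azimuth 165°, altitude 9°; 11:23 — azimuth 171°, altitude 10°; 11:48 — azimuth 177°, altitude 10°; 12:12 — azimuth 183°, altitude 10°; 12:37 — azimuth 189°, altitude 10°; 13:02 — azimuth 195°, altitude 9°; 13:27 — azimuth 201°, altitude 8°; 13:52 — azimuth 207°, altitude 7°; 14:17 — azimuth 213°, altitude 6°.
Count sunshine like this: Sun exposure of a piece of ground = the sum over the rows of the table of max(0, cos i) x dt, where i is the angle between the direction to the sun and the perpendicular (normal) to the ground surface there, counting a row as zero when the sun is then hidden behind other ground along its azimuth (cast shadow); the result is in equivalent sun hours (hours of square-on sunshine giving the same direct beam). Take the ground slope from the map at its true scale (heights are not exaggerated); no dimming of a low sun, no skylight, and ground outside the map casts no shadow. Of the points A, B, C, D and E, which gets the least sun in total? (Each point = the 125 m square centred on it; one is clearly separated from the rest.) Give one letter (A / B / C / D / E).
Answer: D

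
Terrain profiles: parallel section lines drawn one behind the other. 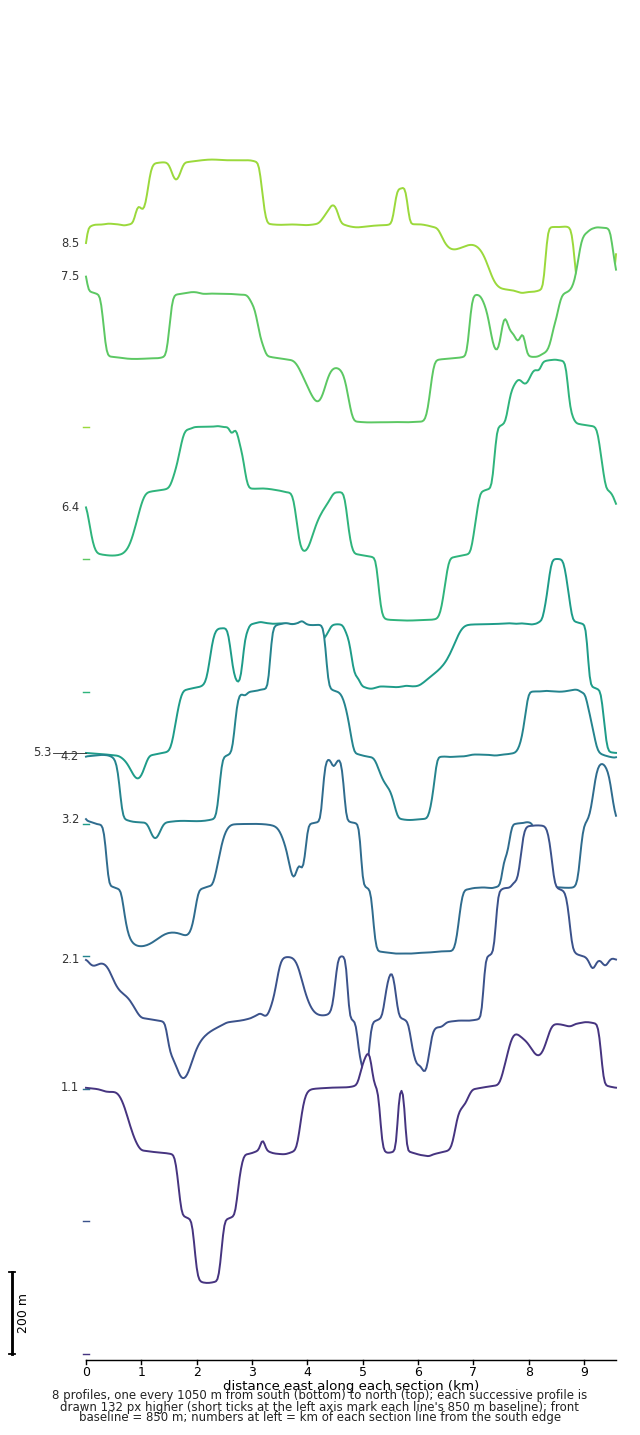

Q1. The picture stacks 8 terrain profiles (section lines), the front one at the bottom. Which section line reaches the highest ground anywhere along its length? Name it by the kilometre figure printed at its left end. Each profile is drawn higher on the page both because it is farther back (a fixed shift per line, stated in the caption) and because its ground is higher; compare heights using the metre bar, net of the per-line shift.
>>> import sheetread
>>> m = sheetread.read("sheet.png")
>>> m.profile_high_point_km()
2.1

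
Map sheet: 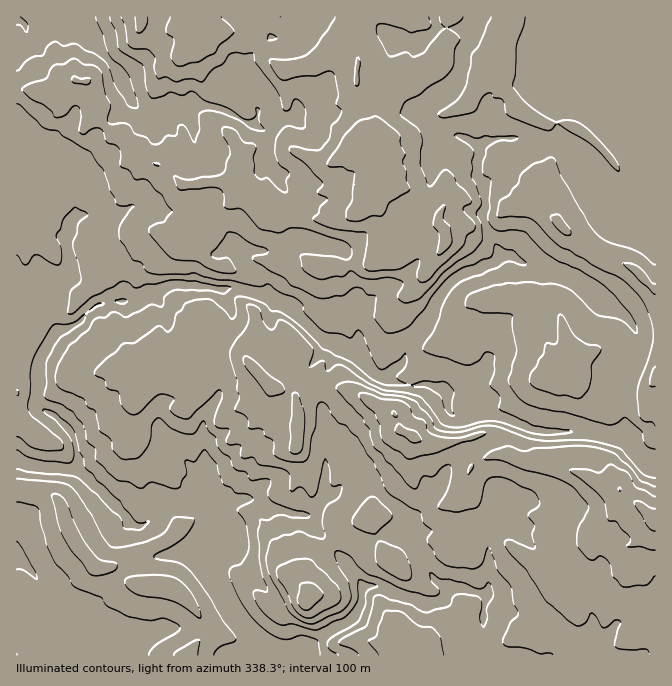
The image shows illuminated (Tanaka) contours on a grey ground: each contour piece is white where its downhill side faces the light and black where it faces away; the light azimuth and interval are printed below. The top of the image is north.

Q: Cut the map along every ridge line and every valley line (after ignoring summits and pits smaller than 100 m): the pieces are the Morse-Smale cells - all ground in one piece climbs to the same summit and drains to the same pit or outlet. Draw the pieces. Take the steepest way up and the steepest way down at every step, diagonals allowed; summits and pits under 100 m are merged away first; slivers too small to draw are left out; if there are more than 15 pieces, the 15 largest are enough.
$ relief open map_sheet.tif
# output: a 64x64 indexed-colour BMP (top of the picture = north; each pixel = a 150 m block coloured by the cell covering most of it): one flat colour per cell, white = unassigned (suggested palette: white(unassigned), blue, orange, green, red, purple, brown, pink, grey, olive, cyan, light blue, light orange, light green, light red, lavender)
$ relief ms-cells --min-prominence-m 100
<image width="64" height="64" href="data:image/bmp;base64,Qk12CAAAAAAAAHYAAAAoAAAAQAAAAEAAAAABAAQAAAAAAAAIAAATCwAAEwsAABAAAAAAAAAA////ALR3HwAOf/8ALKAsACgn1gC9Z5QAS1aMAMJ34wB/f38AIr28AM++FwDox64AeLv/AIrfmACWmP8A1bDFAO7u7u7oiIiIiHd3d3dmaZmZmZmZmZmZkRERERERERER7u7u7uiIiIiId3d3ZmZmmZmZmZmZmZmRERERERERERHu7u7oiIiIiIiHd3ZmZmZpmZmZmZmZmZEREREREREREe7u7oiIiIiIiId3ZmZmZmZpmZmZmZmZkRERERERERER7u7oiIiIiIiId3dmZmZmZmaZmZmZmZmRERERERERERHu7oiIiIiIiId3dmZmZmZmZmmZmRGZmZEREREREREREe7oiIiIiIiId3d2ZmZmZmZmaZERERmZERERERERERER7oiIiIiHd3d3d2ZmZmZmZmYRERERERERERERERERERHoiIiIiHd3d3d2ZmZmZmZmZhEREREREREREREREREREYiIiId3d3d3d3ZmZmZmZmZhERERERERERERERERERERiIiIh3d3d3d3cGZmZmZmZhERERERERERERERERERERGIiIh3d3d3d3dwBmZmZmZhEREREREREREREREREREREYiIh3d3d3d3d3AGZmZmZhERERERERERERERERERERERiIiHd3dxF3d3d2ZmZmZhERERERERERERERERERERERGIiId3dxERd3d3ZmZmYRERERERFREREREREREREREREYiId3dxERERERERZhERERERERVVURERERERERERERERiHd3d3ERERERERERERERFRERVVVVERERERERERERERF3d3dxEREREREREREREREVURFVVVVREREREREREREREXd3dxERERERERERERERERVRFVVVVVERERERERERERERERERERERERERERERERERFVVVVVVVVRERERERERERER8REREREREREREREREREREVVVVVVVVVURERERERERER/xERERERERERERERERERERVVVVVVVVVVURERERERERH/ERERERERERERERERERERFVVVVVVVVVVVERERETMzP/8REREREREREREREREREREVVVVVVVVVVVVRMzMzMzM//xERERERERERERERERERERVVVVVVVVMzMzMzMzMzMz//ERERERERERERERERERERVVVVVVVVUzMzMzMzMzMz//8RERERERERERERERERERFVVVVVVVVTMzMzMzMzMzP//xEREREREREREREREREREVVVVVUAAzMzMzMzMzMzM///ERERERERERERERERERERFVVVIgAzMzMzMzMzMzMzP/8RERERERERERERERERERERVVIiIzMzMzMzMzMzMzMz/xERERERERERERERERERERFRIiIjMzMzMzMzMzMzMzP/EREREREREREREREREREREREiIiIzMzMzMzMzMzMzM/8RERERERERERERERERERERESIiIiMzMzMzMzMzMzMzRBERERERERERERERERERERERIiIiIzMzMzMzMzMzMzREEREREREREREREREREREREREiIiIiMzMzMzMzMzMzREQRERERERERERERERERIiIiIiIiIiIzMzMzMzMzMzRERBEREREREiIRERERERIiIiIiIiIiIiMzMzMzMzMzREREERERERESIiIiEREREiIiIiIiIiIiIjMzMzMzM0REREQRERERERIiIiIREREiIiIiIiIiIiIiIjMzMzRERERERBERERERIiIiIiEREiIiIiIiIiIiIiIiIjNEREREREREEREREREiIiIiIiEiIiIiIiIiIiIiIiIiREREREREREQREREREiIiIiIiIiIiIiIiIiIiIiIiIiJEREREREREQhERERESIiIiIiIiIiIiIiIiIiIiIiIiJEREREREREIiERERESIiIiIiIiIiIiIiIiIiIiIiIiIkREREREREIiIREREiIiIiIiIiIiIiIiIiIiIiIiIiIiREREREREIiIhERESIiIiIiIiIiIiIiIiIiIiIiIiIiJEREREREQiIiERERIiIiIiIiIiIiIiIiIiIiIiIiIiIkREREREQiIiIREREiIiIiIruyIiIiIiIiIiIiIiIiIkREREREQiIiIhERESIiIiIru7u7IiIiIiIiIiIiIiIiRERERERCIiIiEREREiIiK7u7u7siIiIiIiIiIiIiIiJERERERCIiIiIRERESIiK7u7u7uyIiIiIiIiIiIiIiIkRERERCIiIiIhEREREiK7u7u7u7IiIiIiIiIiIiIiIiJEREIiIiIiIiERERESu7u7u7u7siIiIiIiIiIiIiIiIiIiIiIiIiIiIRERERG7u7u7u7uy0iIiIiIiIiIiIiIiIiIiIiIiIiIhERERHMy7q7u7u6rSIiIiIiIiIiIiIiIiIiIiIiIiIiEREREczKqqqqqqrSIiIiIiIiIiIiIiIiIiIiIiIiIiIRzBERzMqqqqqt3dIiIiIiIiIiIiIiIiIiIiIiIiIiIszMzBzMqqqqqq3dIiIiIiIiIiIiIiIiIiIiIiIiIiIizMzMzMyqqqqq3d0iIiIiIiIiIiIiIiIiIiIiIiIiIiLMzMzMyqqqqqrd3dIiIiIiIiIiIiIiIiIiIiIiIiIiIszMzMyqqqqqqt3d3SIiIiIiIiIiIiIiIiIiIiIiIiIizMzMzKqqqqqt3d3d0iIiIiIiIiIiIiIiIiIiIiIiIiLMzMzKqqqqqq3d3d3SIiIiIiIiIiIiIiIiIiIiIiIiIszMzKqqqqrd3d3d3SIiIiIiIiIiIiIiIiIiIiIiIiIi"/>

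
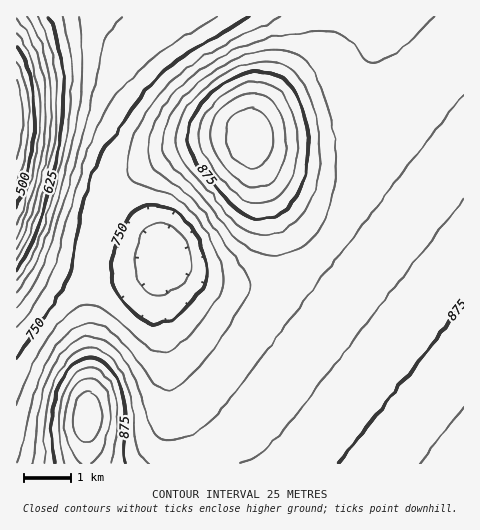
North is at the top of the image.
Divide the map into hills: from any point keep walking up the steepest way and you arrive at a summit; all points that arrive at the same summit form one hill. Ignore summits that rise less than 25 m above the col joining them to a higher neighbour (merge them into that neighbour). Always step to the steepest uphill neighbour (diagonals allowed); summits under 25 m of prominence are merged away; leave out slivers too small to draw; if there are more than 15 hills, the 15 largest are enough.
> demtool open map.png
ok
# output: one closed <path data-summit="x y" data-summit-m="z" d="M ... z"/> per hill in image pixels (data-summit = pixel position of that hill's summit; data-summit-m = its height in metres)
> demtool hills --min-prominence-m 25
<path data-summit="249 137" data-summit-m="969" d="M377 16l-360 0-1 222 41 18 45 10 42 0 21-10 8 10 14 8 20 7 24 5 31-2 19-6 18-9 31-30 13-21 10-28 6-35 0-25-3-32 17-42 5-23z"/><path data-summit="463 463" data-summit-m="914" d="M463 16l-85 1 0 16-5 23-17 42 3 32 0 25-6 35-16 39-12 16-17 17-15 11-22 9-18 4-22 0-24-5-20-7-14-8-9-9 0 8-6 22 0 27 10 57 3 42 8 51 285-1z"/><path data-summit="88 416" data-summit-m="970" d="M18 239l-2 0 0 224 162 1-1-22-5-21-4-50-10-57 0-27 6-22 0-8-12 6-16 4-34-1-45-10z"/>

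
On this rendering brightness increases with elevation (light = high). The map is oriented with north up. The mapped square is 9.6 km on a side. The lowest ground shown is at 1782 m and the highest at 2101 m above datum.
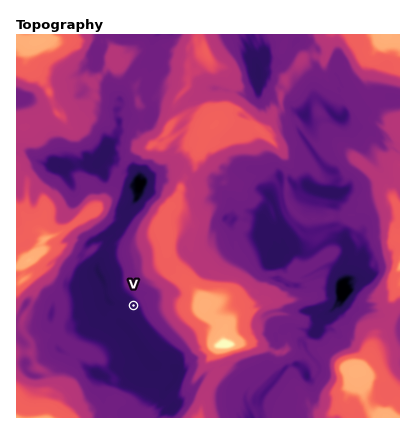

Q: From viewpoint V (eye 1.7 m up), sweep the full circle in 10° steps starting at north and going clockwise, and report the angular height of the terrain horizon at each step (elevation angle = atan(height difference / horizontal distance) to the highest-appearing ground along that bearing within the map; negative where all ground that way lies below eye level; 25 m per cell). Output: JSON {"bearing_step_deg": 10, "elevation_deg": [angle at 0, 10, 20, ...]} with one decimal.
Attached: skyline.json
{"bearing_step_deg": 10, "elevation_deg": [7.4, 9.3, 10.6, 11.5, 12.0, 12.4, 12.5, 12.3, 11.9, 11.4, 10.4, 9.2, 7.6, 5.5, 2.3, 2.4, 0.8, 1.0, 1.2, 1.3, 1.6, 2.8, 3.2, 2.5, 1.8, 1.8, 1.8, 2.0, 3.4, 4.2, 4.6, 4.1, 3.6, 3.6, 4.9, 6.5]}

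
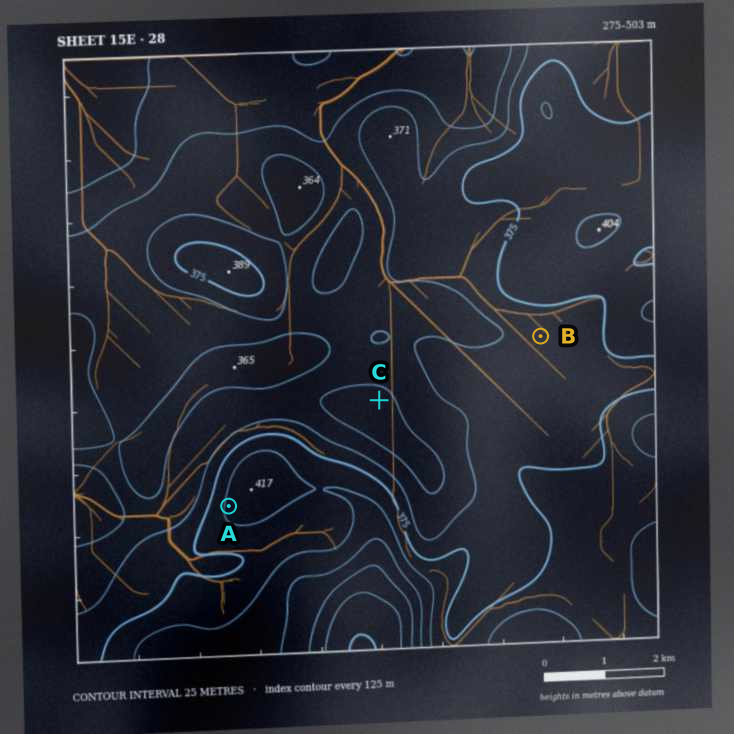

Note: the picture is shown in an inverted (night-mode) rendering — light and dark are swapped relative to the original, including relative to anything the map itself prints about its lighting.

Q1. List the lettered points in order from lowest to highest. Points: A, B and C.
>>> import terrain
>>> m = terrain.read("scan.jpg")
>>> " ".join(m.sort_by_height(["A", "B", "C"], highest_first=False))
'C B A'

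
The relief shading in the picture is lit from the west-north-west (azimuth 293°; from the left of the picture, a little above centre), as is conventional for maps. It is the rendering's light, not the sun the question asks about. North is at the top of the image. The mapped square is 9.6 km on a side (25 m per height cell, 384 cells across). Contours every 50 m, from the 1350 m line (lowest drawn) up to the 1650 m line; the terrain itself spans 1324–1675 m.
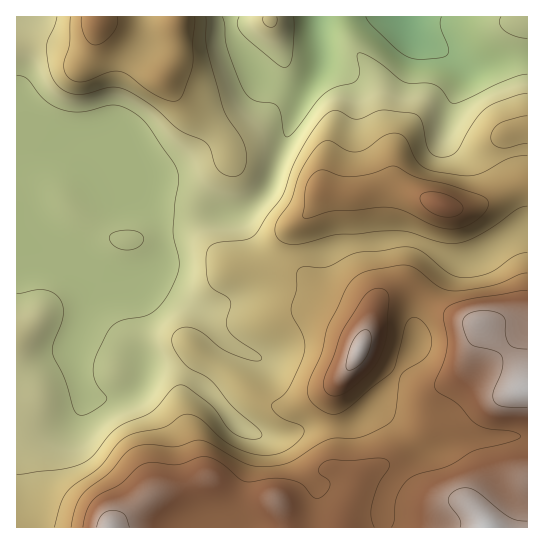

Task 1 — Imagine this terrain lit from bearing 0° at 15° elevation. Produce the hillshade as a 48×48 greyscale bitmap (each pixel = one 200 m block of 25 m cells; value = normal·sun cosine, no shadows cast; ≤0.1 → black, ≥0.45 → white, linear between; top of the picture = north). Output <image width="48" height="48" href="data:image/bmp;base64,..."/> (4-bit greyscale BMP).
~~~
<image width="48" height="48" href="data:image/bmp;base64,Qk32BAAAAAAAAHYAAAAoAAAAMAAAADAAAAABAAQAAAAAAIAEAAATCwAAEwsAABAAAAAAAAAAAAAAABEREQAiIiIAMzMzAERERABVVVUAZmZmAHd3dwCIiIgAmZmZAKqqqgC7u7sAzMzMAN3d3QDu7u4A////AIiIiJmZhmVmZnd2ZVZ3iId3d3d2ZmiZmYiIiaqqh1VWZmZmZVZ3iId3d3d2ZniZmIiImrzLl2VVVVZnd3iIiId3d3d3d4mYd4iJrN7cqYd2ZVZ4mqqHd3d2d4iZmZmHdomave/cqqmYd3ibzdyYd3d2Z4mquqmHd4mavN7curu7qavN//65h4iHd4mqu6mIiYiZqrzMvMzMzN7///7cqqqpiIiZmaqqqoiJmavN3d3czf//7czNzMy7qYd3eImZmXeIiZq97u3Lze7bmHeau7u7uodmZ3d3d3d3iIm97uy6vMuWVERWd3iaqYdmZmVDRHd3d4ibzcuqvLhTNEVEM0V4iHd3ZlQyInd3d3eJq7uru5ZEVndTIRJGd3dmZVVEM3d3d3d3iZqqqXVGiZl1QgAkZ3d2VVZ2ZXeId3Zmd4mZhlV4qqmYdTACV4iHVWd4d3eId3d3d3iHVVeaqZmaqWIBNoqpdmZ3iGd4d3d3d3ZlVXmZh3iZqoUiNoqphmVniGZ3d3d3dmVVZ4mHZmZ4mZhURXiYhlVneGZmd3d3dmZ3iYdlVFVniZmGVWd3ZmZnd3dmZ3d3d4iZqYdlVVVmiauoZmZVZmZ3d5h2Z3d4iImqmHd3ZmZniaupdlVVeIiIh5mHd3d3iIiZh3d3d3d3iaqpdlVXrNy6qZmYd3d3d3iIdlZnd3d3iJqphlV63//+zIiId3d3d3eIdlVVZ3d3iJq7qHeb3///7XeHd3d3d3d4dmVWZnd4iavMy6q8zN7u3Xd3d3dmZnd3d3d3d3d4mavN3czLmZqrzHd3d3ZmZmd2Z4iZh3Z3iJq8zMyoZmeJq3d3dmZmZmdmeKq6l1REVmeImZhkIjRnmXd3Zmd3d3d3iau7qGMiI0RFVVQgAAJFeHd2Znd4iHd3iZqqqpdDIiIiIiAAAAEjVnd2d3d3d3d3d3d4m8uFQzIiMhABI0MzRHd3d3d3d3d3dlVVesyWVERERERYmqh1Q3d3d3d3d3d3dlREWKqXZ3d3ZnnO/tuoZXd3d3d3d3d3ZUREVoqqmaqpiK3//9yph3d3d3d3d3dmZlVVZnq7uru6ma3/7bqZmXd3d3d3d3ZlVmZnZnm8uru7qqvNy5iIiXd3d3d3d2ZURWd3d3m8uqqqqqmaqYdmZ3d3d3d3d2UzNWeIh3isuqqqu6mJmZh2Znd3Zmd3ZlMjRWeJmHiruqqqvLmIiaqYh3dmVVVmVDEjVniZmHebu6qqvLqHiau7qXZkMiNEMQAkZniZmIeKu7qqq7qYibzMy2ZTAAABAAA1Z3iZiId5u7qZqqqpmrzN3WZCAAAAASNFZ4iIh3ZoqqmImau6qqu8zFVEMyERNWdlZ4mHd2ZniYh4mru7qYmaq0VWdlQ0Z4l2Z4iHZlZ3iHd4q7u6mHd4iFVnh1RFZ4h3eIh2VEZ3d3eKu6mYd2ZmZmZ4hkM0Z3dmZ4d1Q0Z3d3iqqph3ZmZVVXiIhlREZ3ZVZndlQ0Z4h4mqmId2ZmZlVYiIdlVVZ3ZlZnd1RFZ4iJmqmHd3d3dmZg=="/>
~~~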